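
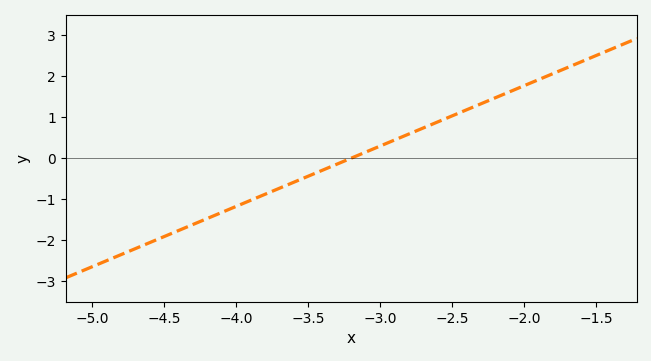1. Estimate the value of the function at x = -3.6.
-0.6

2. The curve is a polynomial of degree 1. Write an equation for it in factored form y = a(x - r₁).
y = 1.47(x + 3.2)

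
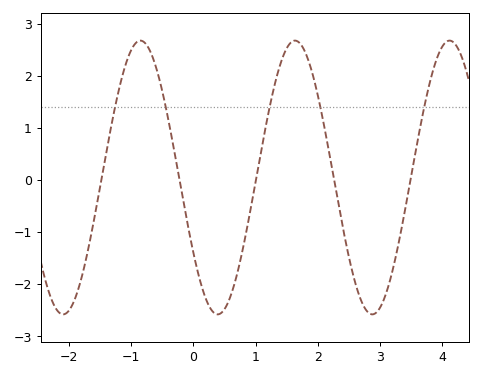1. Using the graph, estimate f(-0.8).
2.7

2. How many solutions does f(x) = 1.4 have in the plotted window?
5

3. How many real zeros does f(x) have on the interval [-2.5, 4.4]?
5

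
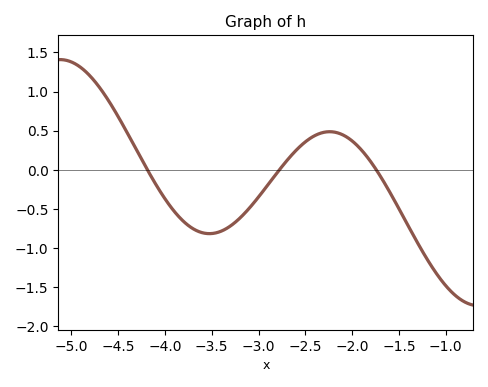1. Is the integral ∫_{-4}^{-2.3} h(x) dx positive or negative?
negative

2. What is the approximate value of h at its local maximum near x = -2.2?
0.5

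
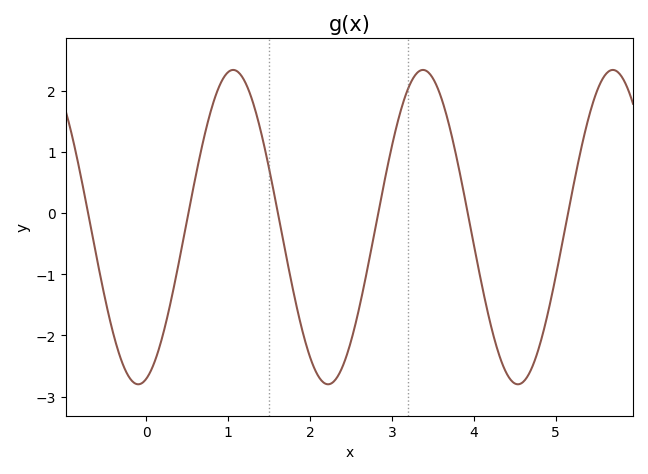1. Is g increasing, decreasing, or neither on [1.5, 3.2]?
neither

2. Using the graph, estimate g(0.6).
0.593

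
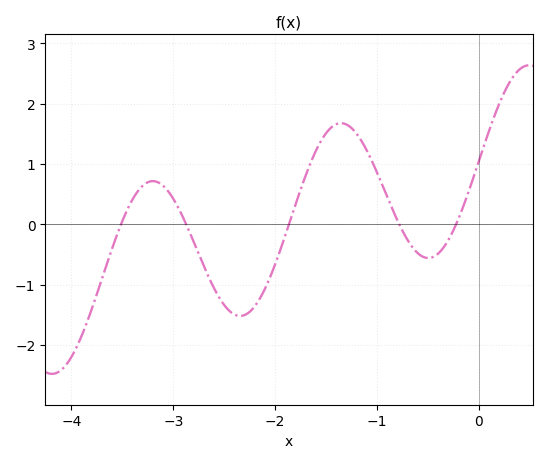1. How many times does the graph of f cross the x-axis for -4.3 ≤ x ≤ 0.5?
5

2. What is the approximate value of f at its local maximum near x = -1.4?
1.7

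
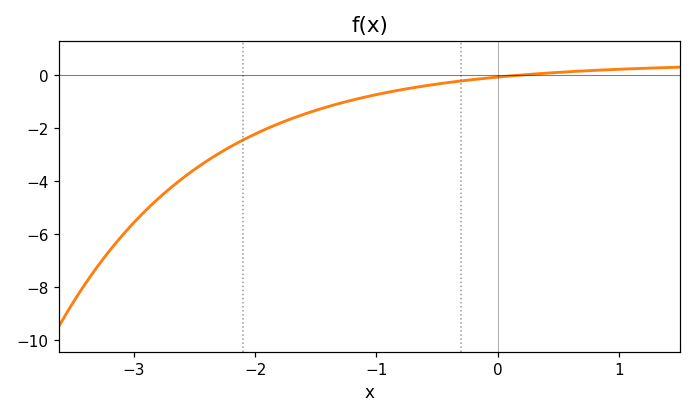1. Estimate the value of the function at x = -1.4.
-1.2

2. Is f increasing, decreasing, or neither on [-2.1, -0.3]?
increasing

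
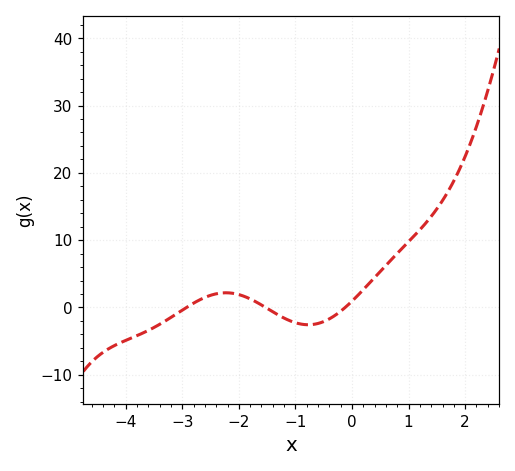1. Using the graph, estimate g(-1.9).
1.64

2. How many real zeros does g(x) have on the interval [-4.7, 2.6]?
3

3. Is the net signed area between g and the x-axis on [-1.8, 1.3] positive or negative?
positive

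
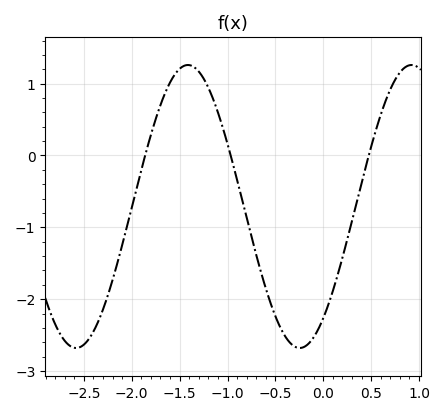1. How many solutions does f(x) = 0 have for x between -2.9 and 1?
3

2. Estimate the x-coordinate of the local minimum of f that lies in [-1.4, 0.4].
-0.246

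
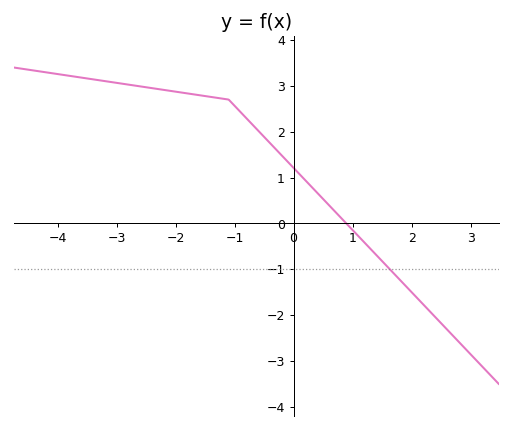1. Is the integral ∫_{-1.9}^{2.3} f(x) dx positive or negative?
positive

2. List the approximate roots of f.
0.8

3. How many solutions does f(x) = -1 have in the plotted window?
1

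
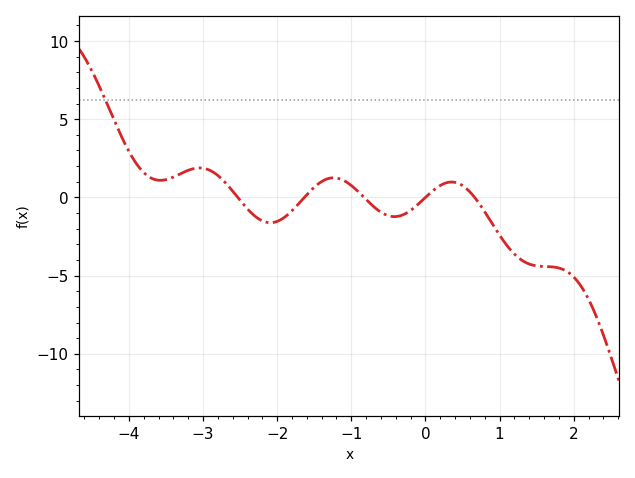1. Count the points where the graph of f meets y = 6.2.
1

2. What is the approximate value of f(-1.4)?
1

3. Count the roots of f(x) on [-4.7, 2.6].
5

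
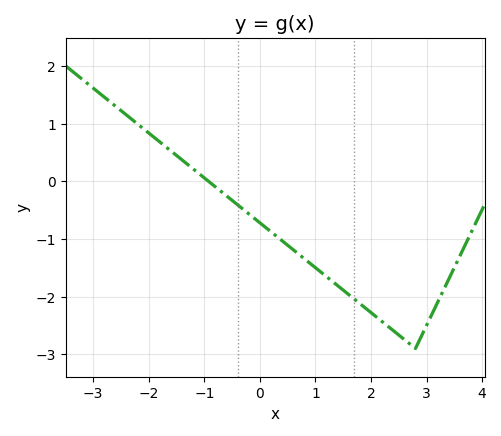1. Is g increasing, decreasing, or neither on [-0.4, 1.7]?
decreasing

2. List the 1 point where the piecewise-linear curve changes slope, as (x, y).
(2.8, -2.9)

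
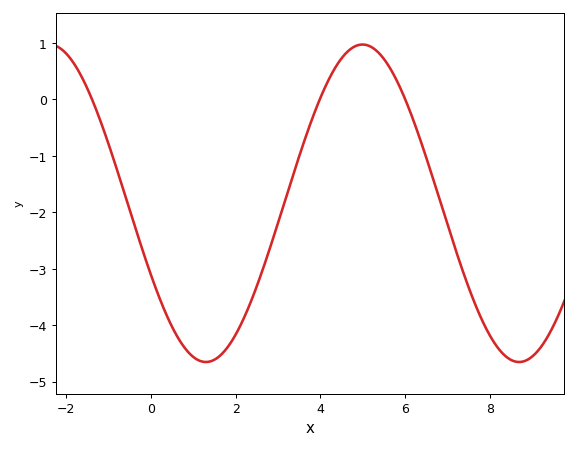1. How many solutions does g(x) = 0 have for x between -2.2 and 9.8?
3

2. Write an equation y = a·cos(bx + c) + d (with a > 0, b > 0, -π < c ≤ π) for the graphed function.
y = 2.81cos(0.85x + 2.04) - 1.84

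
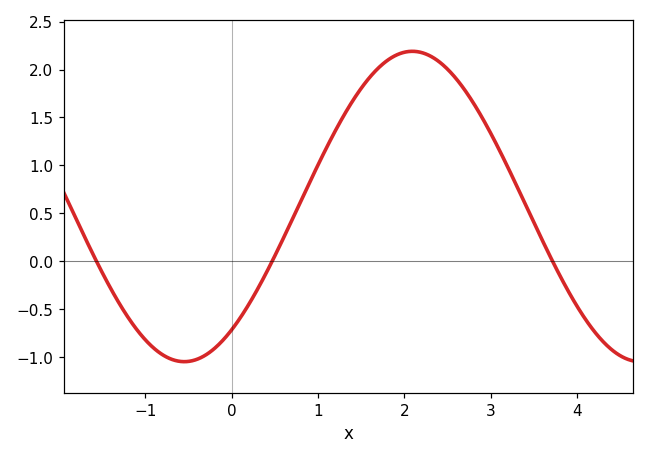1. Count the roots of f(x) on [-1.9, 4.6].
3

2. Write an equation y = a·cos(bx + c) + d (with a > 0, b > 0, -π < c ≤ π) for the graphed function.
y = 1.62cos(1.19x - 2.49) + 0.57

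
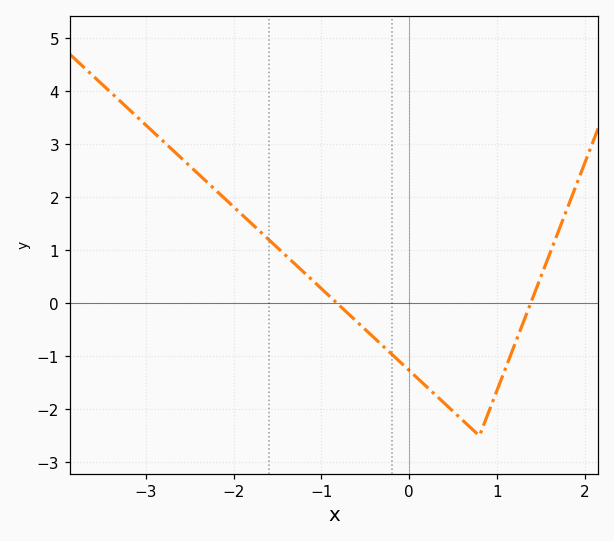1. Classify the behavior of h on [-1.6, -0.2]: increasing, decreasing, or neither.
decreasing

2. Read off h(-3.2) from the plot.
3.7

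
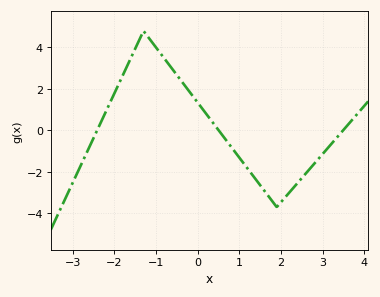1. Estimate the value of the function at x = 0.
1.4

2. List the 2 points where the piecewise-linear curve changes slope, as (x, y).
(-1.3, 4.8); (1.9, -3.7)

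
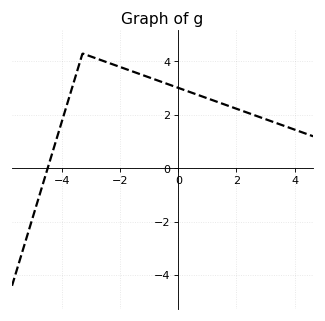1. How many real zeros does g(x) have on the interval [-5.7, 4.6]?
1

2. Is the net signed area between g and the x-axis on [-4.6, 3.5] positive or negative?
positive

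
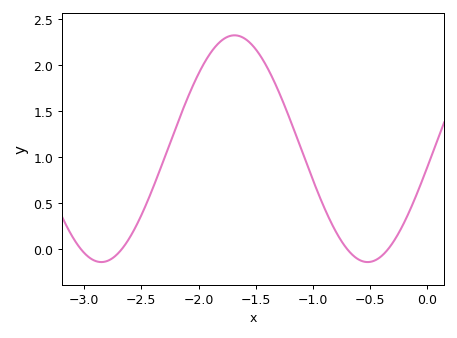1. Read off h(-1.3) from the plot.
1.7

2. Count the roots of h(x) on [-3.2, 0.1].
4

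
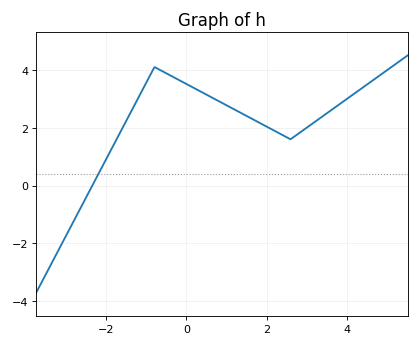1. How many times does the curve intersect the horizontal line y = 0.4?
1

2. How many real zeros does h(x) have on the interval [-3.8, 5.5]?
1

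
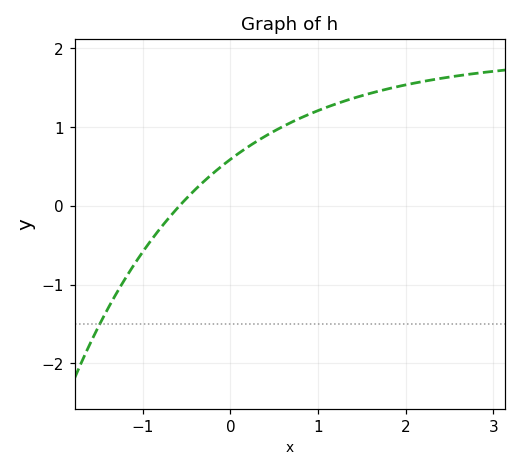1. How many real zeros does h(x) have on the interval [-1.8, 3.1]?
1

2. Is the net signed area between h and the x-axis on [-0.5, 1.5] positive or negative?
positive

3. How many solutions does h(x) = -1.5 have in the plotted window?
1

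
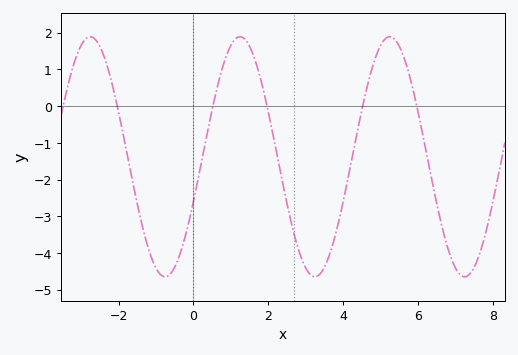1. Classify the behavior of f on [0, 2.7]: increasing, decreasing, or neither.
neither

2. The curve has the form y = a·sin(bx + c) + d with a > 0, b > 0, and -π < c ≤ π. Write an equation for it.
y = 3.27sin(1.57x - 0.382) - 1.38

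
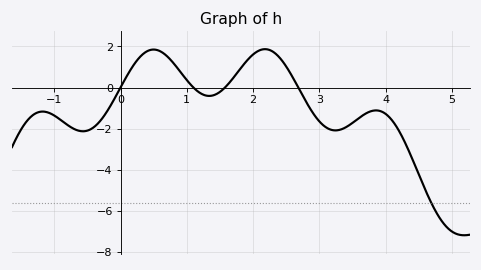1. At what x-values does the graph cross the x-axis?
0, 1.1, 1.58, 2.68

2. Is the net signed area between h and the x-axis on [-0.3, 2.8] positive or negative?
positive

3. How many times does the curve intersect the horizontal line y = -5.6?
1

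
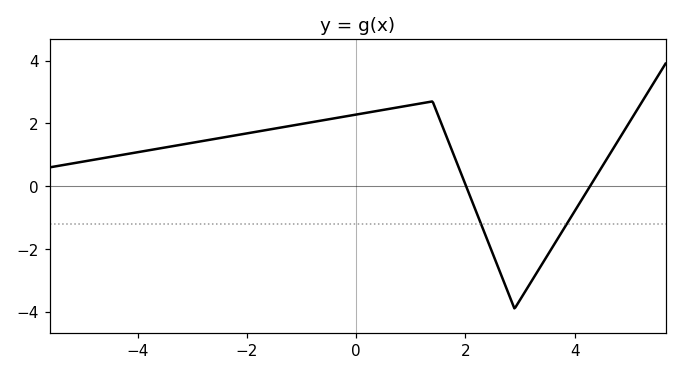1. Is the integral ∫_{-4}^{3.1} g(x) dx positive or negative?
positive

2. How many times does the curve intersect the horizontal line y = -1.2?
2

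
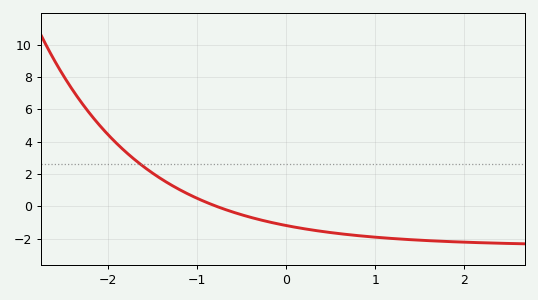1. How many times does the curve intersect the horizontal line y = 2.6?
1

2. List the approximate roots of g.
-0.782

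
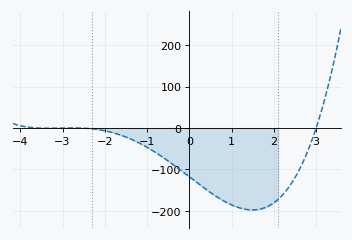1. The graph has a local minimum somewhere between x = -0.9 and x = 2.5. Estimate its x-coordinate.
1.49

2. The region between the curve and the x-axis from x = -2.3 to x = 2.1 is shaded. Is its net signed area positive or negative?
negative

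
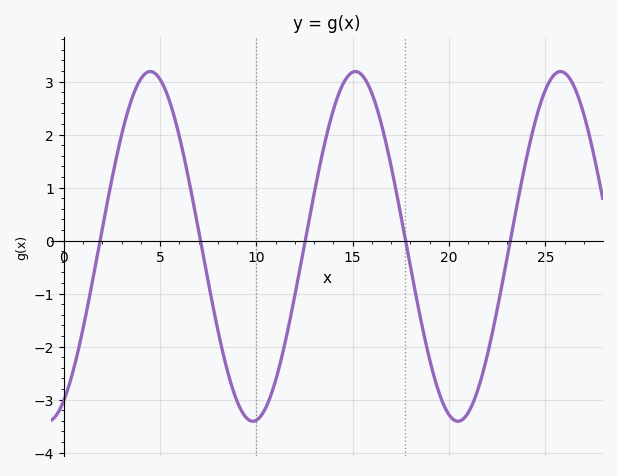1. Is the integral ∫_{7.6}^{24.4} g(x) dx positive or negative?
negative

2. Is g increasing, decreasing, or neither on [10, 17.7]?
neither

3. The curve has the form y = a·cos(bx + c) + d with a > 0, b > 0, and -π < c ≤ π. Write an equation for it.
y = 3.3cos(0.59x - 2.65) - 0.11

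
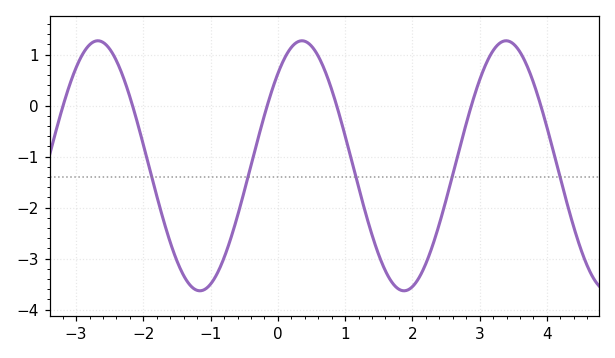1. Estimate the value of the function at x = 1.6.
-3.24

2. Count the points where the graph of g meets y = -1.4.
5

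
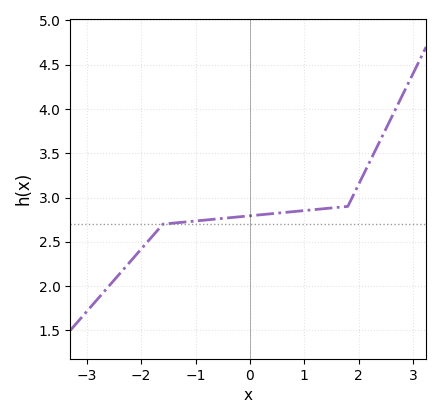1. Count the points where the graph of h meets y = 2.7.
1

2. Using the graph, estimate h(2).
3.15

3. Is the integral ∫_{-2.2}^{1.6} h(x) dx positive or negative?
positive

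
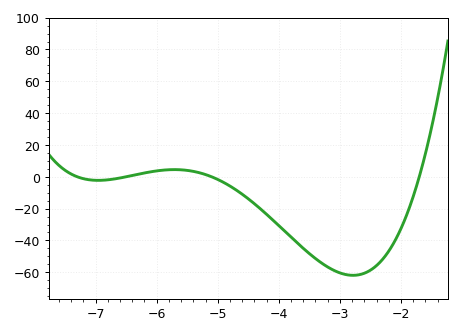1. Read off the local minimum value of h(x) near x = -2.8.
-62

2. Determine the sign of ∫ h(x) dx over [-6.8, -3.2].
negative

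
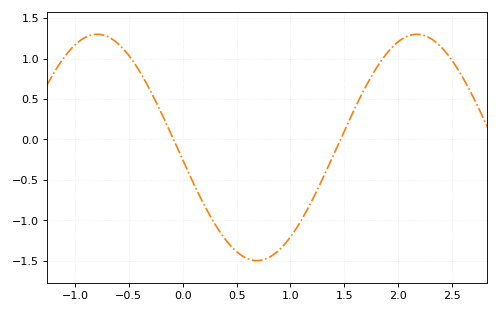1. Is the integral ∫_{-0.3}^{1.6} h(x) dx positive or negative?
negative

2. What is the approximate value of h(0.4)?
-1.25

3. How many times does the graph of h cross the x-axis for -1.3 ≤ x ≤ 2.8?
2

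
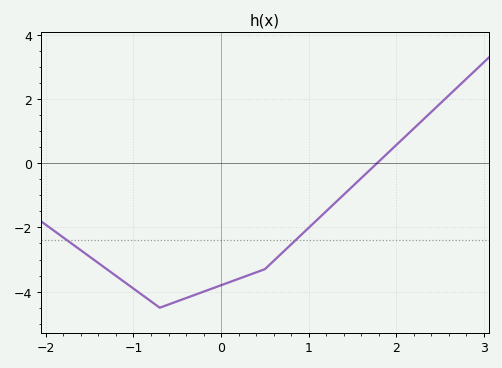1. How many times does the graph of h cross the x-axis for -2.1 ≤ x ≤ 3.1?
1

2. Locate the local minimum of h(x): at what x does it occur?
-0.7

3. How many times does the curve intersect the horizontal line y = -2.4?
2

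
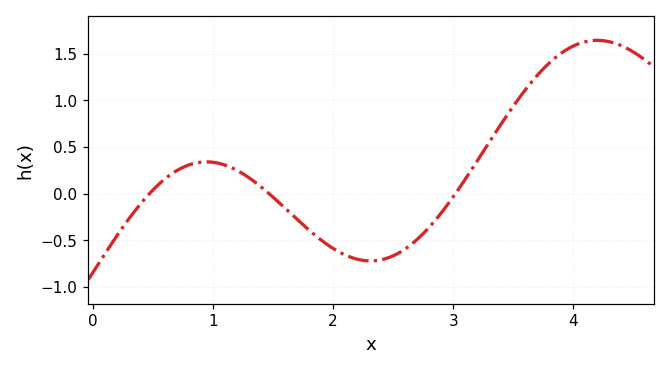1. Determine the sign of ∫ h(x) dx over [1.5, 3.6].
negative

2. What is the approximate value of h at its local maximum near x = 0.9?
0.35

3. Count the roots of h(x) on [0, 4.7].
3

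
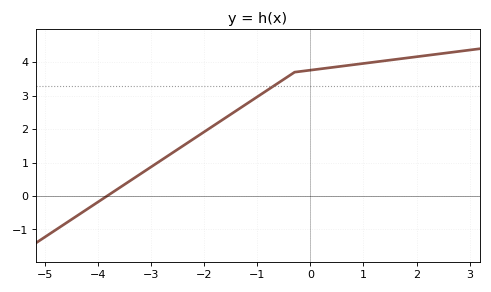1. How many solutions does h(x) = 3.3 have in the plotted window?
1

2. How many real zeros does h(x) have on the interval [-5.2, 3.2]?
1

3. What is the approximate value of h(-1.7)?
2.23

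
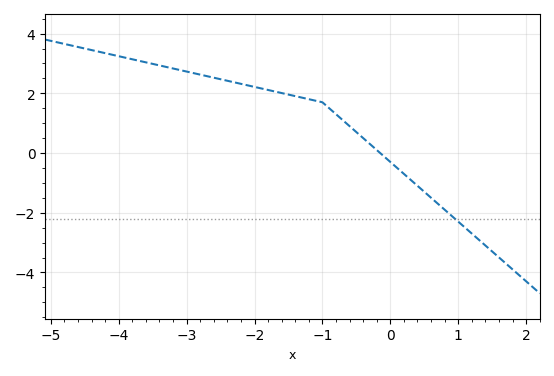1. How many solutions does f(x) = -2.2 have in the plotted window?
1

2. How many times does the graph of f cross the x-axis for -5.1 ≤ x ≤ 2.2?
1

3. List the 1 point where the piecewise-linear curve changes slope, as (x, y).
(-1, 1.7)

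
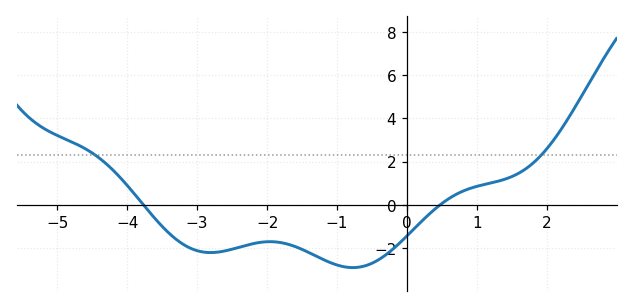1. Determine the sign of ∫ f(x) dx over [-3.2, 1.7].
negative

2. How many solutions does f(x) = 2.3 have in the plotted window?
2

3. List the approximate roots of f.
-3.77, 0.471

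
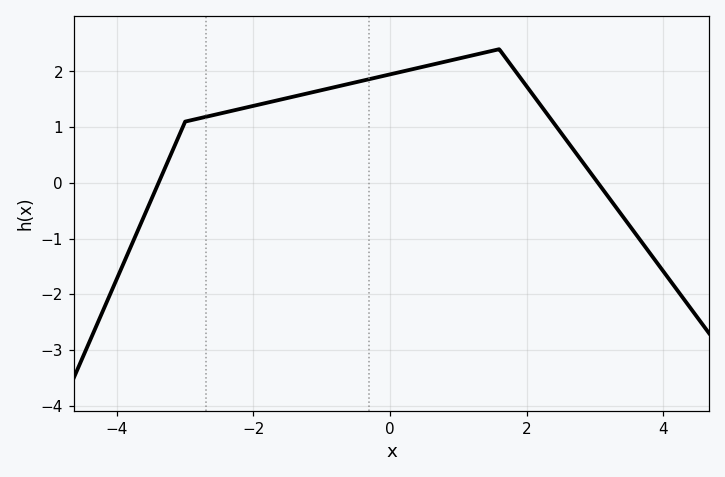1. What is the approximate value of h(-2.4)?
1.3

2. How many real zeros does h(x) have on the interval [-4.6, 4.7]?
2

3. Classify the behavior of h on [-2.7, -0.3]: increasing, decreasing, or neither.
increasing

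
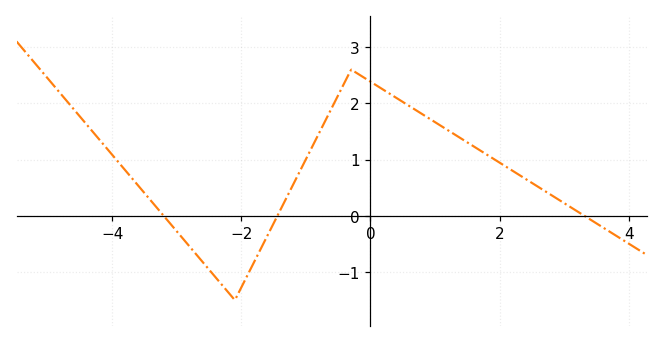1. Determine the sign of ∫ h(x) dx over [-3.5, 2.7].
positive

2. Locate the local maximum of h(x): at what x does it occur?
-0.301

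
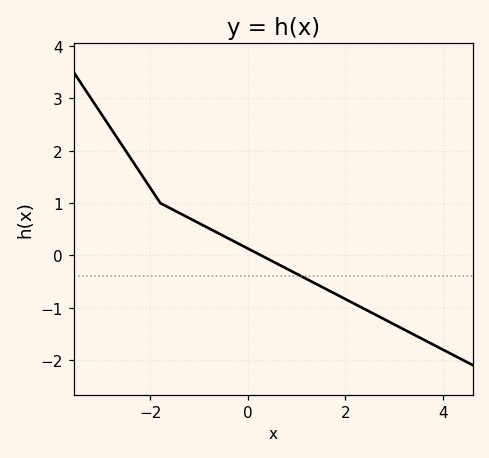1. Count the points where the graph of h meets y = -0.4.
1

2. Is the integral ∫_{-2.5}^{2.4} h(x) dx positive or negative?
positive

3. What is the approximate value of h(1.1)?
-0.399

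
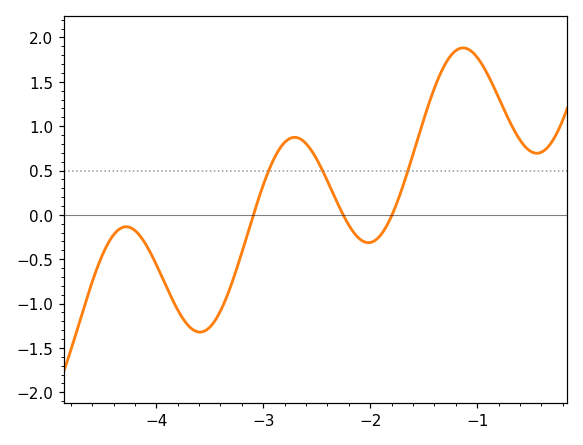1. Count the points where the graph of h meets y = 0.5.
3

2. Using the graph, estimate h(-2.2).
-0.116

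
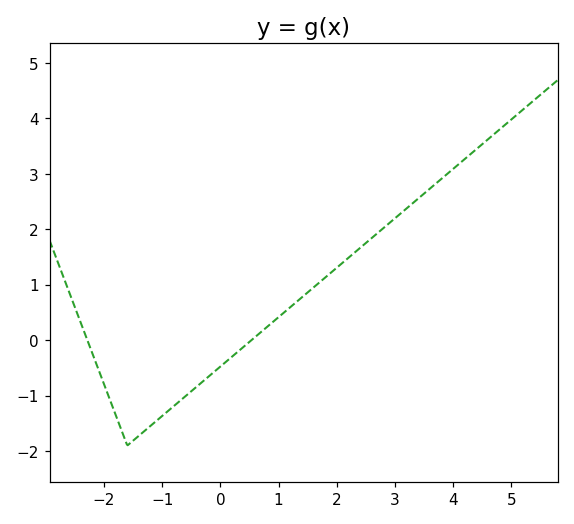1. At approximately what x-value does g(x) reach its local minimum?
-1.6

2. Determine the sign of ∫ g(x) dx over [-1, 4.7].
positive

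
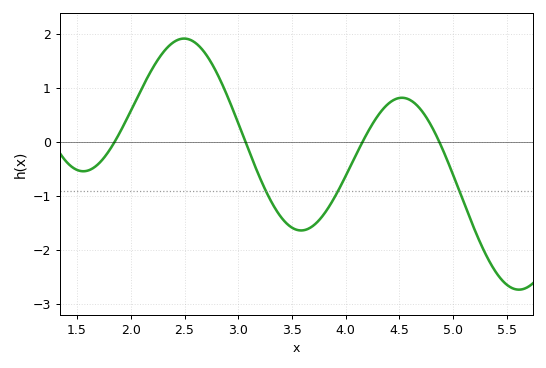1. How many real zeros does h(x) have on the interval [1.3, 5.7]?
4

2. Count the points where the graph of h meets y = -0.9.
3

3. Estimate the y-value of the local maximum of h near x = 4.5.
0.82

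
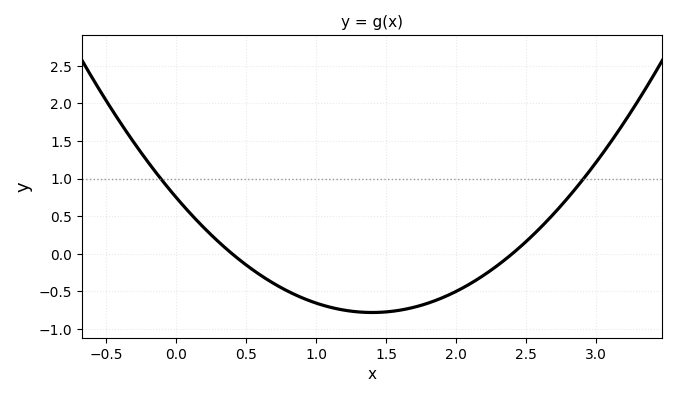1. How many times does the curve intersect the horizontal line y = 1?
2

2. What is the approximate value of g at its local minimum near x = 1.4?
-0.78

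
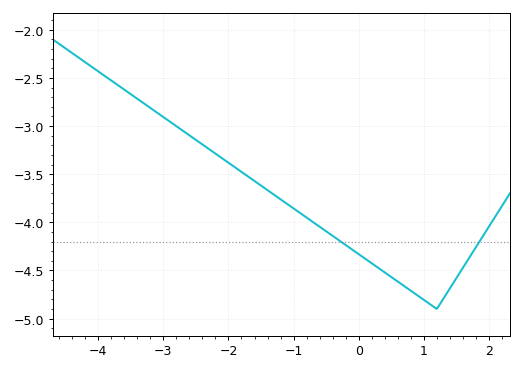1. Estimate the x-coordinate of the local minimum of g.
1.2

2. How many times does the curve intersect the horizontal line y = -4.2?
2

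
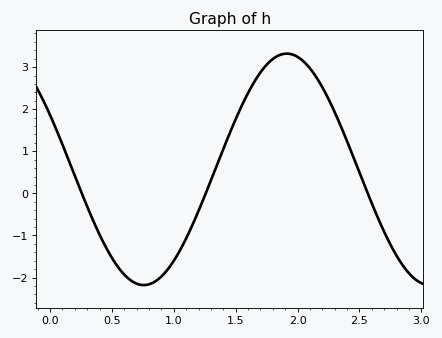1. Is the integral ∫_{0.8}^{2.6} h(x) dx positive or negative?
positive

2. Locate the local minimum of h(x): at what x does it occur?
0.75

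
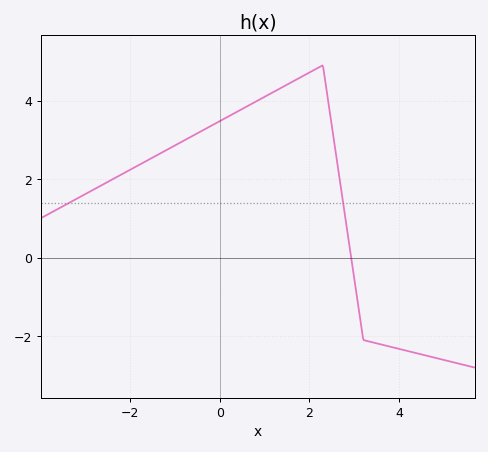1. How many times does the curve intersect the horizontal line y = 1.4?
2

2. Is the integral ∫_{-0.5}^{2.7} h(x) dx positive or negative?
positive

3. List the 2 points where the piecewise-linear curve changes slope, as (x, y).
(2.3, 4.9); (3.2, -2.1)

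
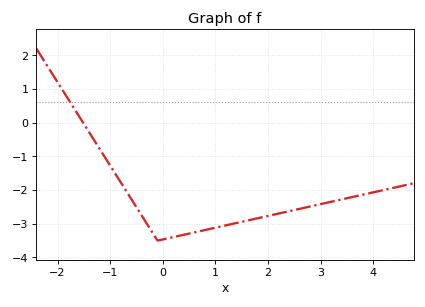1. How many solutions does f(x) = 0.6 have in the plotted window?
1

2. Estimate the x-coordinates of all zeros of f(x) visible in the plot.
-1.51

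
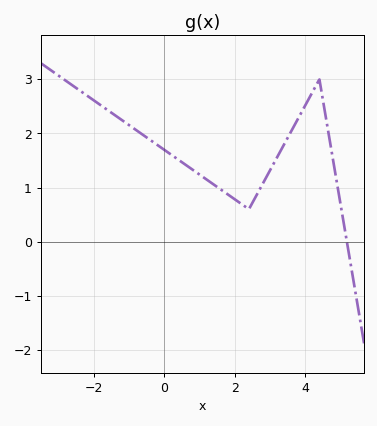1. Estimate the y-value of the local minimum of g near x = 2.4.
0.6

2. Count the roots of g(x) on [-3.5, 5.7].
1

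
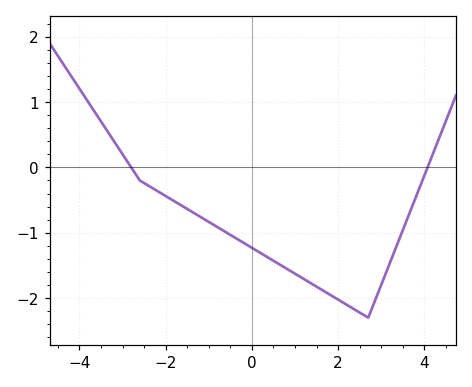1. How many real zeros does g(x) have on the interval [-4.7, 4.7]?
2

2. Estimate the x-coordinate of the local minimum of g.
2.6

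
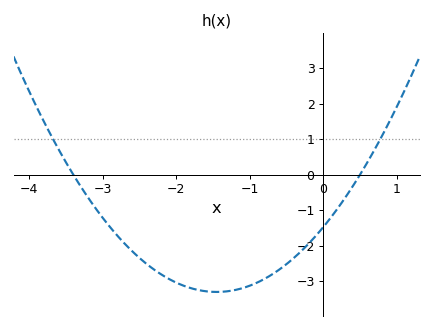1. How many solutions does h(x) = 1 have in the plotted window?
2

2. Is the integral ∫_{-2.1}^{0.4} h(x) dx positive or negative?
negative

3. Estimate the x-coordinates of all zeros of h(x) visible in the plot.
-3.4, 0.5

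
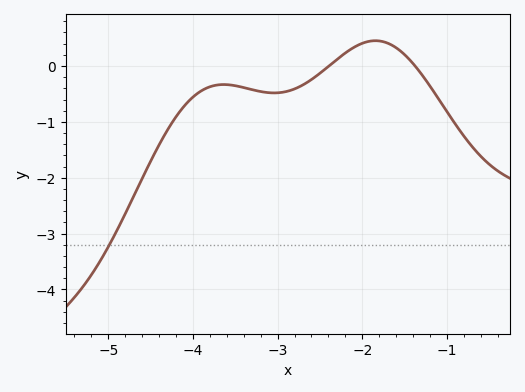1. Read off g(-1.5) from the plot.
0.203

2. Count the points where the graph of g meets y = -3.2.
1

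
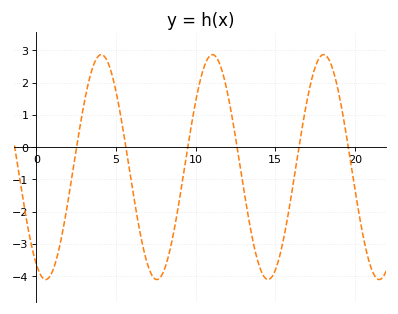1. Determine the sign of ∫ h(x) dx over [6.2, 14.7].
negative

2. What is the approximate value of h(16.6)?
0.32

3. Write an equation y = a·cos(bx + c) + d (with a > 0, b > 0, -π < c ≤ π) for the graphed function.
y = 3.49cos(0.9x + 2.61) - 0.62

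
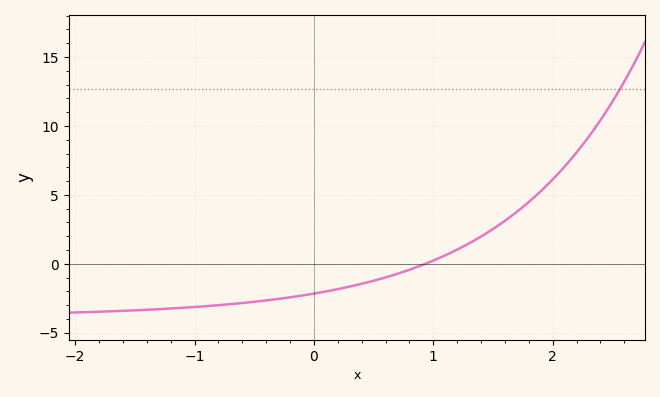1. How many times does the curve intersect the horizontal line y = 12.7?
1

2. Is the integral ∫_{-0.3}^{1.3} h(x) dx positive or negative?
negative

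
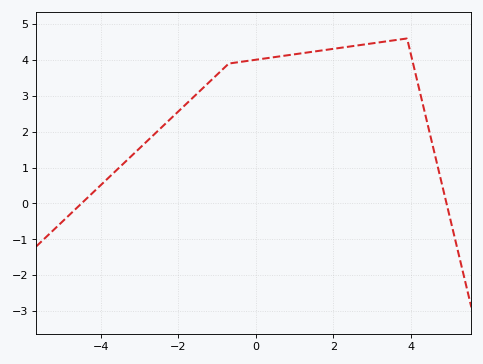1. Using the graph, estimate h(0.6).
4.1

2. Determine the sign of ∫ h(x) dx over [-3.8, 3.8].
positive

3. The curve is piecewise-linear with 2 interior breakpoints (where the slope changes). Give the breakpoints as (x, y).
(-0.7, 3.9); (3.9, 4.6)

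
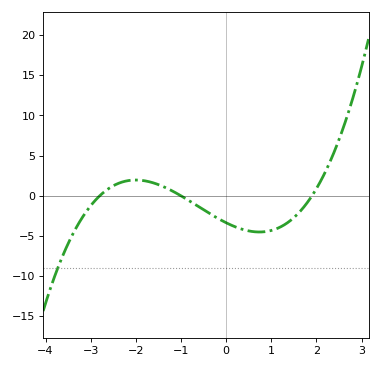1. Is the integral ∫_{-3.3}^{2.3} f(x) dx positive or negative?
negative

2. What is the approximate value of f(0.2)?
-3.86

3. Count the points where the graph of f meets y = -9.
1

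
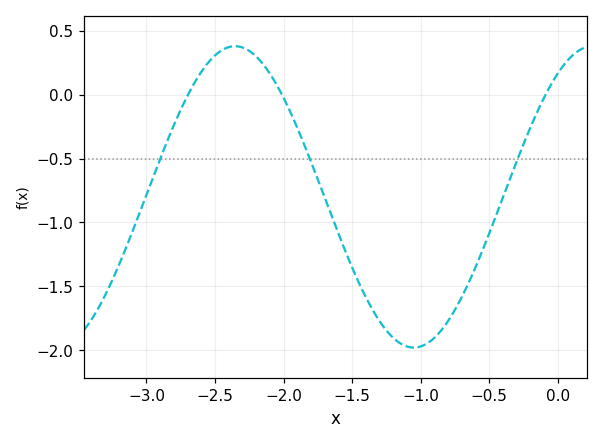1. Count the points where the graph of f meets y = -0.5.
3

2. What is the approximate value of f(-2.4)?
0.373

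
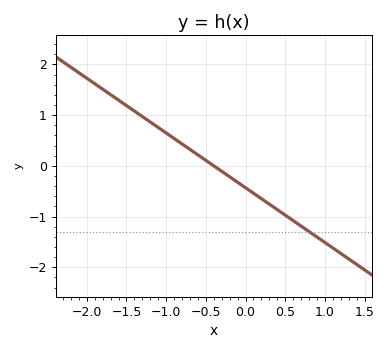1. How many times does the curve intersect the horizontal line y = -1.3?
1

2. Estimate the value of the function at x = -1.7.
1.4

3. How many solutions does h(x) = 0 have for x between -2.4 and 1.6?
1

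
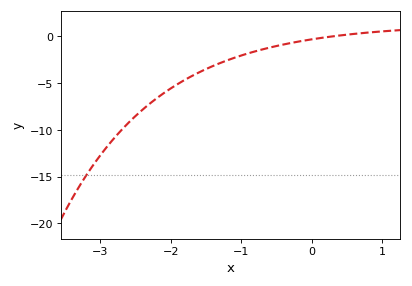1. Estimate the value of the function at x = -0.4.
-1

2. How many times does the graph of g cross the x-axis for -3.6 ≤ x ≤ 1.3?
1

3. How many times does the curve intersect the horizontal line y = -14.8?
1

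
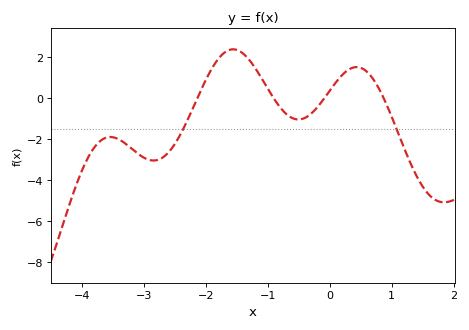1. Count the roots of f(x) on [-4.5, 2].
4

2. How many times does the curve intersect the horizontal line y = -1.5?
2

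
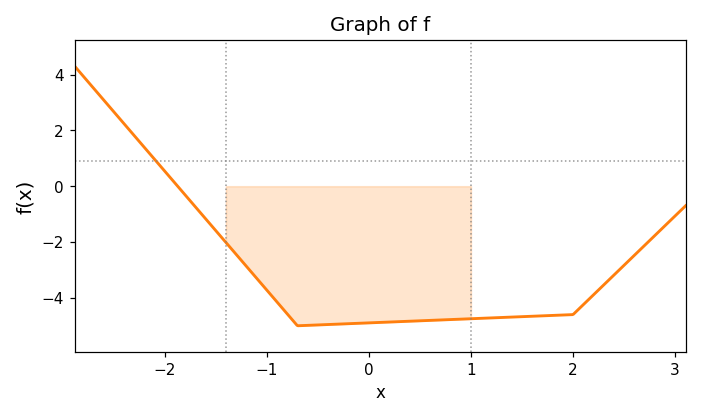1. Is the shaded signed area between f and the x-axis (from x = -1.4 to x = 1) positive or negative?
negative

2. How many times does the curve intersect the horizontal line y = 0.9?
1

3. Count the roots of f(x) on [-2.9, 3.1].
1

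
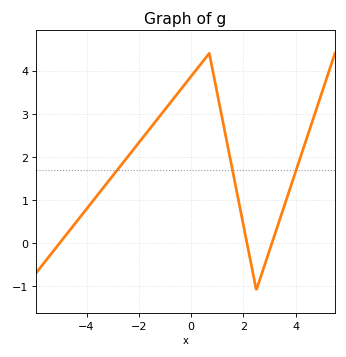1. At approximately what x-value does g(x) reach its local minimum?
2.5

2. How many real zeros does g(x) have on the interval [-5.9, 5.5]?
3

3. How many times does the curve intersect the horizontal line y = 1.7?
3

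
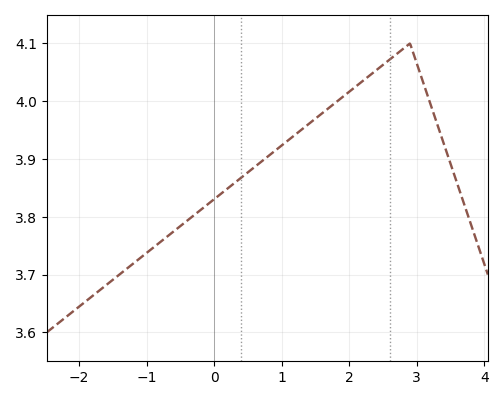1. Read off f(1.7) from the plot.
3.99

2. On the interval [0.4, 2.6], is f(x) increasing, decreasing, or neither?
increasing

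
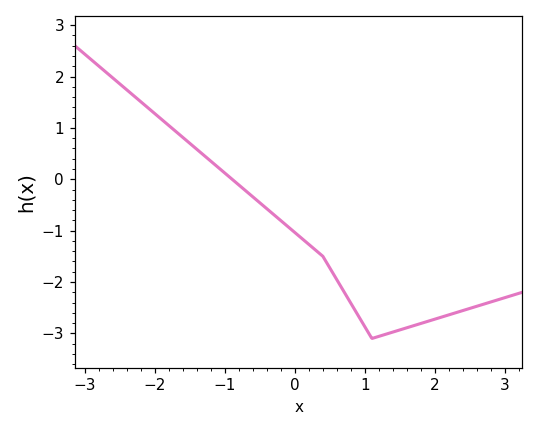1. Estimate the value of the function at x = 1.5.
-2.9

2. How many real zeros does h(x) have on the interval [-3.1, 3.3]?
1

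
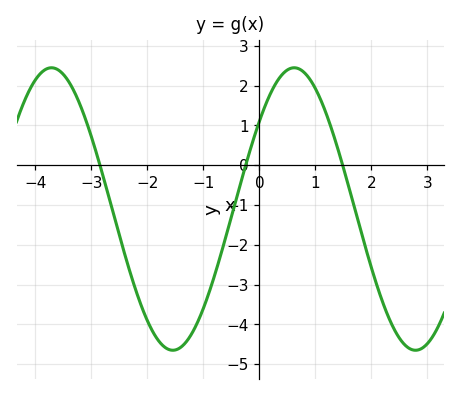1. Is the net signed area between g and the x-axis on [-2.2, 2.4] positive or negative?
negative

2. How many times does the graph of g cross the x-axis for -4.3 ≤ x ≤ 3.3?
3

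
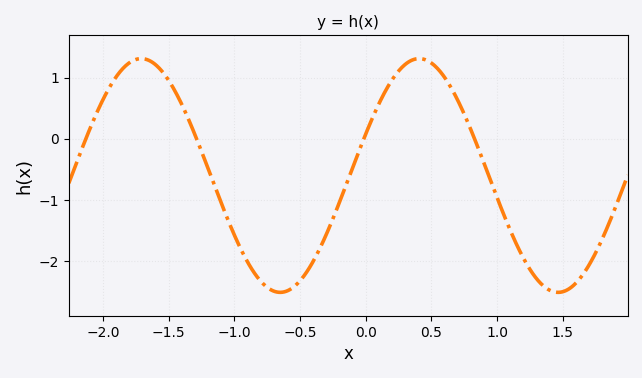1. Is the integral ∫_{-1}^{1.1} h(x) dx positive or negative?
negative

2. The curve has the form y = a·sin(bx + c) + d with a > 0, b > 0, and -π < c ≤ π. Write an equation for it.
y = 1.91sin(2.97x + 0.36) - 0.6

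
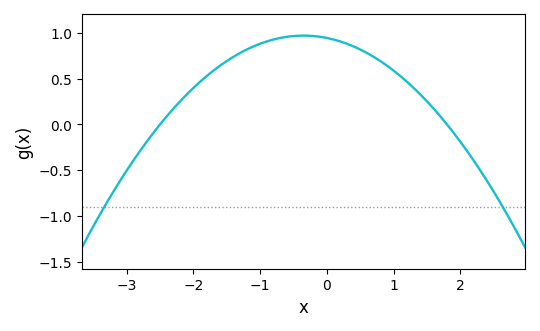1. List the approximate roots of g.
-2.5, 1.8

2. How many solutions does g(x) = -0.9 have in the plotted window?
2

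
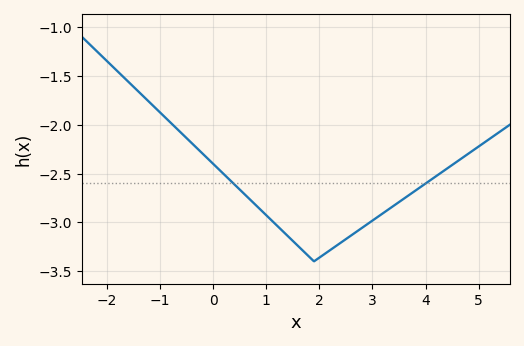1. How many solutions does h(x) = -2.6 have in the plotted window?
2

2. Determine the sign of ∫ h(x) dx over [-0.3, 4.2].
negative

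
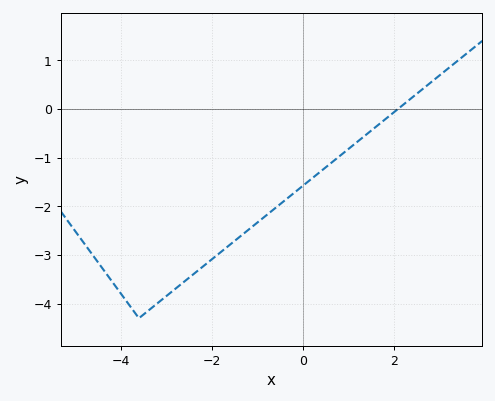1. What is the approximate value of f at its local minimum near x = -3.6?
-4.3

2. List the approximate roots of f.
2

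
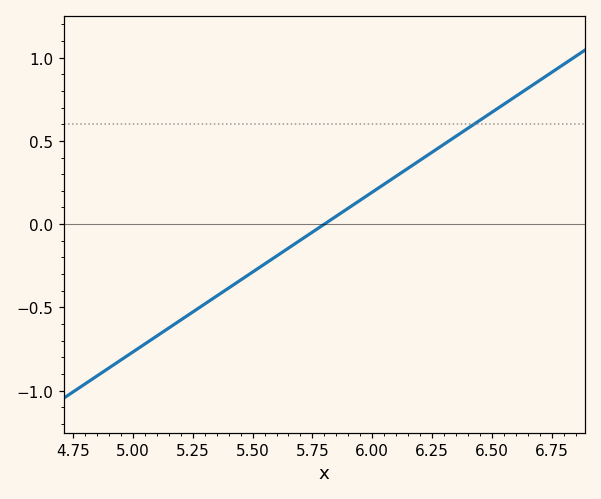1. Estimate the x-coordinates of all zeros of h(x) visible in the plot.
5.8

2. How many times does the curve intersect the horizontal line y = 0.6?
1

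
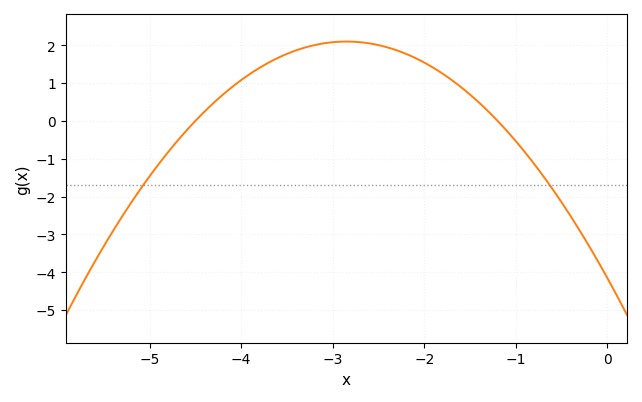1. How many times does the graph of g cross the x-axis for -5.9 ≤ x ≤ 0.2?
2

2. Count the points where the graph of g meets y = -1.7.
2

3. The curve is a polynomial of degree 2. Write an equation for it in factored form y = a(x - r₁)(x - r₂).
y = -0.77(x + 4.5)(x + 1.2)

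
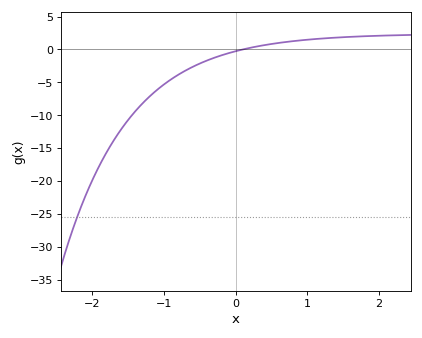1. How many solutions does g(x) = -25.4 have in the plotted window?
1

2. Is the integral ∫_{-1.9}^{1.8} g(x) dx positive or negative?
negative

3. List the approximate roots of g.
0.1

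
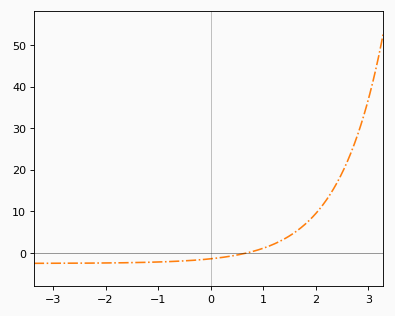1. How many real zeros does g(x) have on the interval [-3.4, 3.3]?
1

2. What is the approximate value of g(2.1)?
11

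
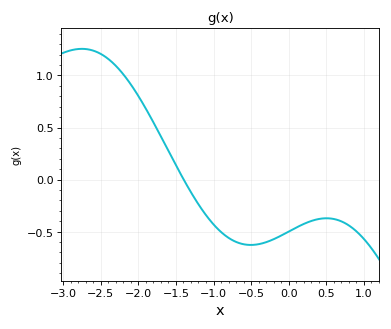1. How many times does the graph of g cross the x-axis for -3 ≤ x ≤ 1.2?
1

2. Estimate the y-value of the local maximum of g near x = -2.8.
1.25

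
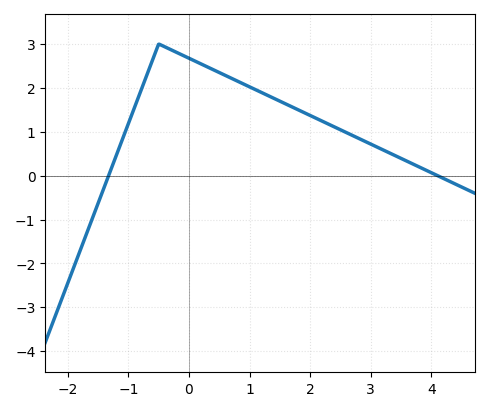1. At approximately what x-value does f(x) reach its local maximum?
-0.5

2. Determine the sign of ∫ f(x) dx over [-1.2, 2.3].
positive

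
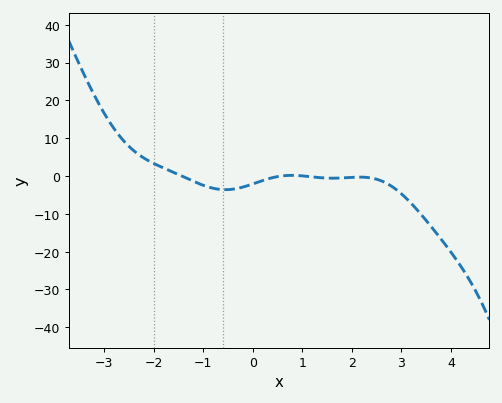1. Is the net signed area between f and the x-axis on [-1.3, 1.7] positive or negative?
negative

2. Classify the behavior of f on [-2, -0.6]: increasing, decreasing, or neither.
decreasing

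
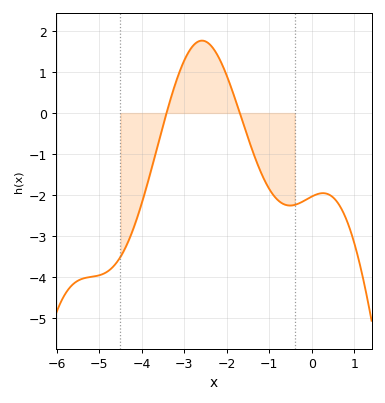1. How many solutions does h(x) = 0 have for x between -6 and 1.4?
2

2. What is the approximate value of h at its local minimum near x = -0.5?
-2.3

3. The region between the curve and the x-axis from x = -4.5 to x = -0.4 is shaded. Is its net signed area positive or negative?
negative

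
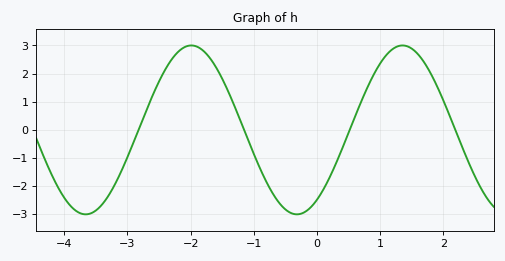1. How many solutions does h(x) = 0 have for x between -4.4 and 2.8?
4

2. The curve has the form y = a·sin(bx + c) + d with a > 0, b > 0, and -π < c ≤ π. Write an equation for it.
y = 3.01sin(1.88x - 0.972) - 0.01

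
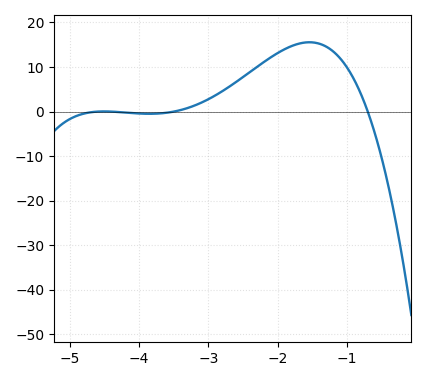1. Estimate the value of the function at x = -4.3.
0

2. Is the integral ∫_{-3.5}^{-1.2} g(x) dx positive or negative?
positive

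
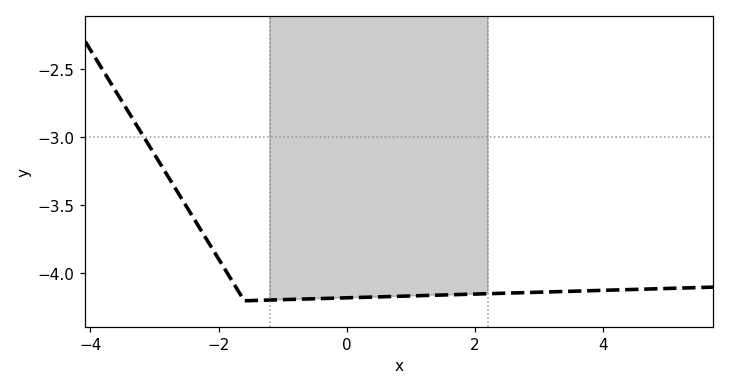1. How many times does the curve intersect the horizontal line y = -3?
1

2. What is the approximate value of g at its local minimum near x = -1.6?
-4.2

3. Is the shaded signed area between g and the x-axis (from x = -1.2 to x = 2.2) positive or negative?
negative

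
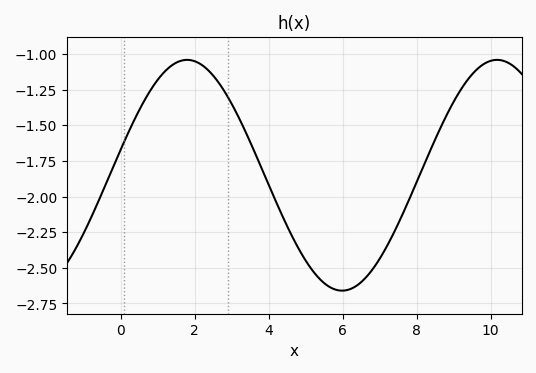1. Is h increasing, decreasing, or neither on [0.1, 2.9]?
neither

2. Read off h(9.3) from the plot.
-1.21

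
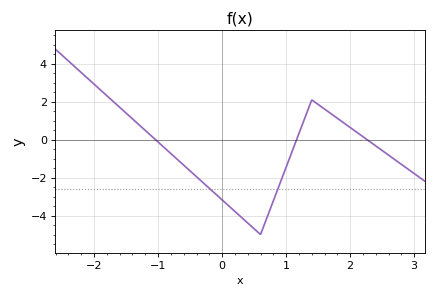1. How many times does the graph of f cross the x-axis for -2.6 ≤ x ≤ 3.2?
3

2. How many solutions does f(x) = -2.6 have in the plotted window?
2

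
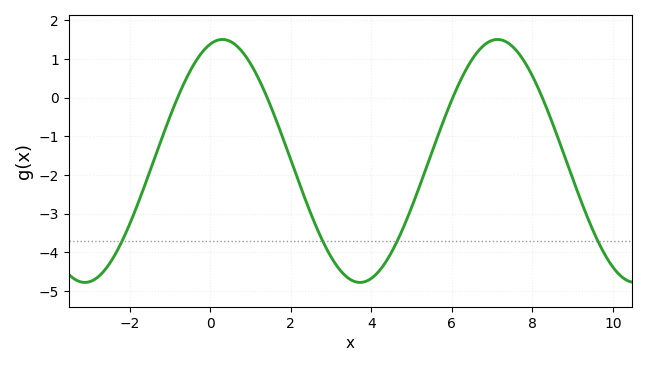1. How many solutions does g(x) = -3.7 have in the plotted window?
4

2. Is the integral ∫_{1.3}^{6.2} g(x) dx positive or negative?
negative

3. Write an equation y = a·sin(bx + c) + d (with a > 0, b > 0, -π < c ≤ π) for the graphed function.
y = 3.14sin(0.92x + 1.3) - 1.64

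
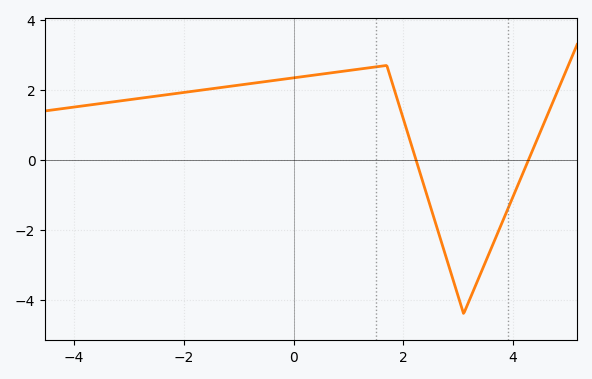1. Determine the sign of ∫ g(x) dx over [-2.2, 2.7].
positive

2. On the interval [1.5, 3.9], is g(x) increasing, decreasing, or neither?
neither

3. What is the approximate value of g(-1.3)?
2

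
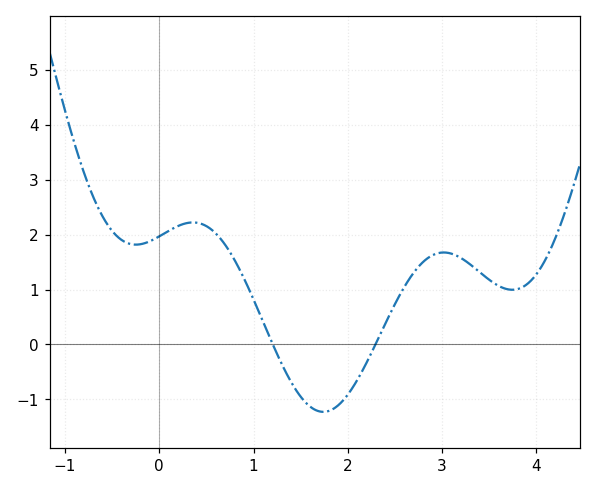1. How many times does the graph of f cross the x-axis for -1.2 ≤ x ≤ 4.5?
2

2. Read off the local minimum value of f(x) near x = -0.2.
1.8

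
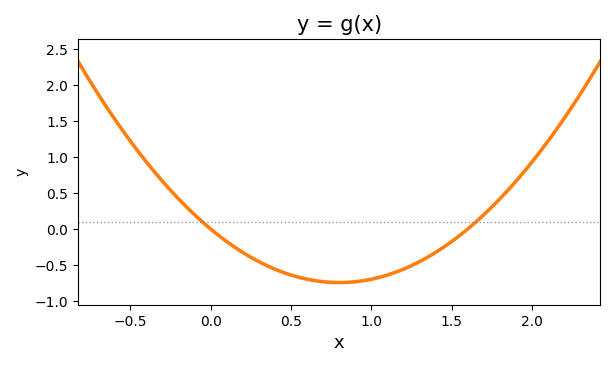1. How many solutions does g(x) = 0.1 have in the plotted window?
2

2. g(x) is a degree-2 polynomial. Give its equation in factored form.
y = 1.16(x - 0)(x - 1.6)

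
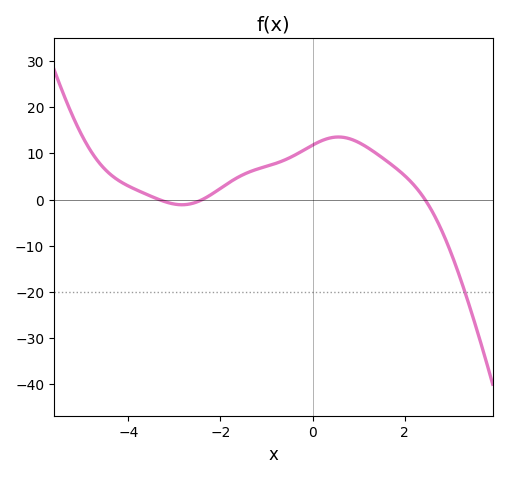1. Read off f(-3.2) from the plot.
-0.479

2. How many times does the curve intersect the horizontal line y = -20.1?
1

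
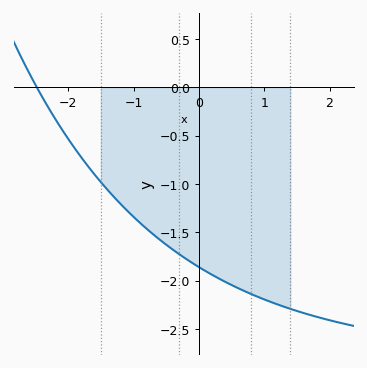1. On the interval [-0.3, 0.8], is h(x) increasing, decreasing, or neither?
decreasing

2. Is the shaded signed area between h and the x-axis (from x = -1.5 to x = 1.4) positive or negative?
negative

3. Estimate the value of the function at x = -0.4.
-1.68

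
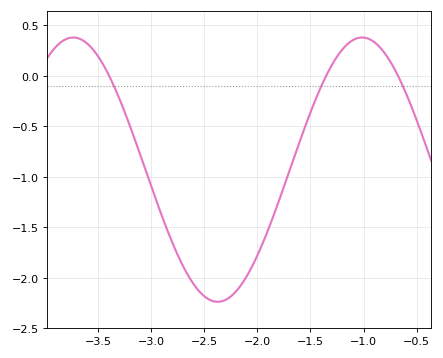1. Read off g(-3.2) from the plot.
-0.496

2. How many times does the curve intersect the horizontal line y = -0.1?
3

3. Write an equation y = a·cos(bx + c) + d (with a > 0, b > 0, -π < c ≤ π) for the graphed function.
y = 1.31cos(2.31x + 2.34) - 0.93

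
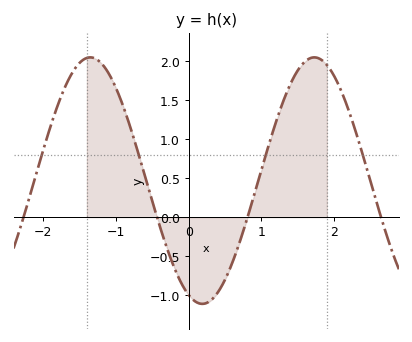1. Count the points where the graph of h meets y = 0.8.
4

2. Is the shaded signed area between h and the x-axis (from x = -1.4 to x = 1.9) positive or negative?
positive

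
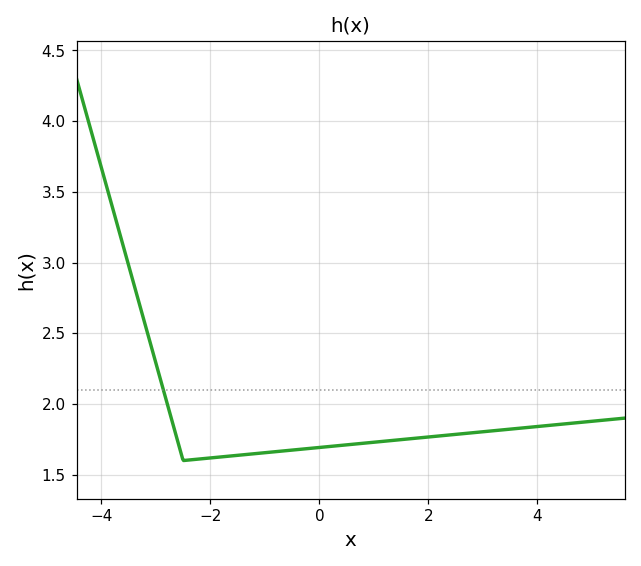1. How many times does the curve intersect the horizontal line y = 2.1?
1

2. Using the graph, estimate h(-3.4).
2.84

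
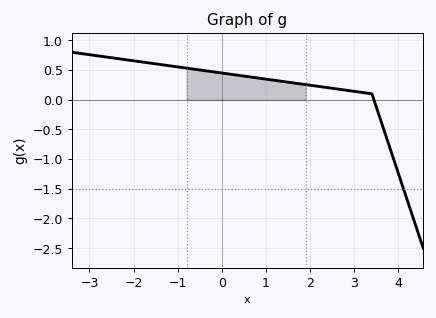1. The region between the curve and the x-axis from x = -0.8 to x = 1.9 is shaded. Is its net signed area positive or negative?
positive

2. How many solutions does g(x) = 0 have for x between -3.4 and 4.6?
1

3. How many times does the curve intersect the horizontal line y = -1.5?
1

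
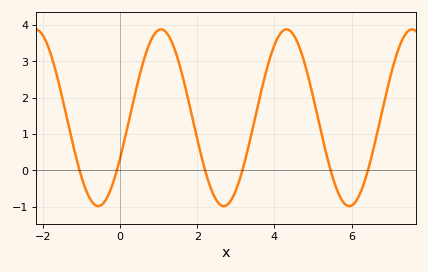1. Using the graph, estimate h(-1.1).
0.184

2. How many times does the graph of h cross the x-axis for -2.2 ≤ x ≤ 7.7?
6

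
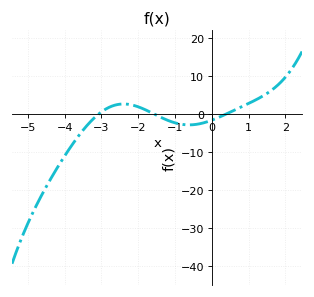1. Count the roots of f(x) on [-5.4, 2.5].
3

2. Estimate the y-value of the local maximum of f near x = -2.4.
2.72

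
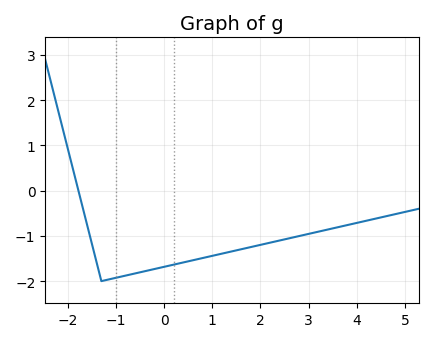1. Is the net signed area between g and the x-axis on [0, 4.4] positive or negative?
negative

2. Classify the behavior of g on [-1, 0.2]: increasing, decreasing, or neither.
increasing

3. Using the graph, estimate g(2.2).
-1.1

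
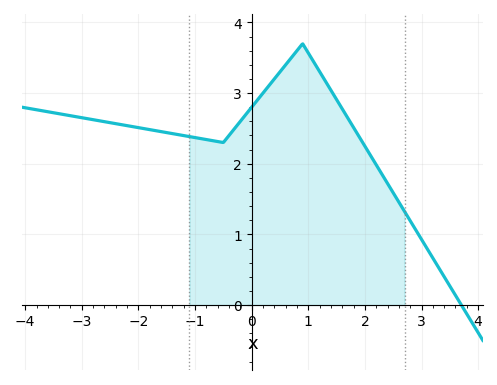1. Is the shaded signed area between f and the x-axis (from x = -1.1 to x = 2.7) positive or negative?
positive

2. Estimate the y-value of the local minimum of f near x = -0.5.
2.3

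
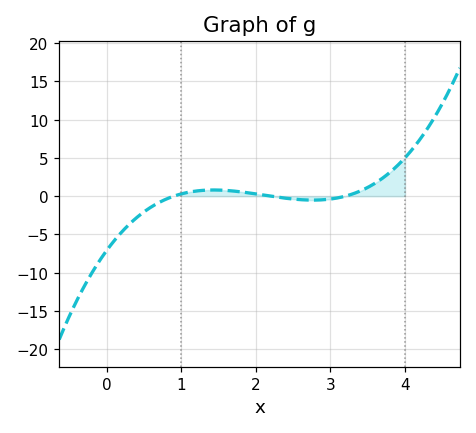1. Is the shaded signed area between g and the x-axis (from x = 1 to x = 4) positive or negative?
positive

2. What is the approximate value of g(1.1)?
0.5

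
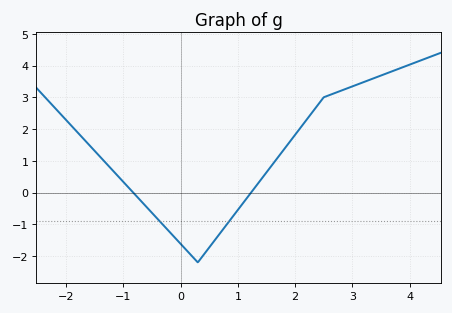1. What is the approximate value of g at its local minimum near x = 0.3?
-2.2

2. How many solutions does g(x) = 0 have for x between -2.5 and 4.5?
2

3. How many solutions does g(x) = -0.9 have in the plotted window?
2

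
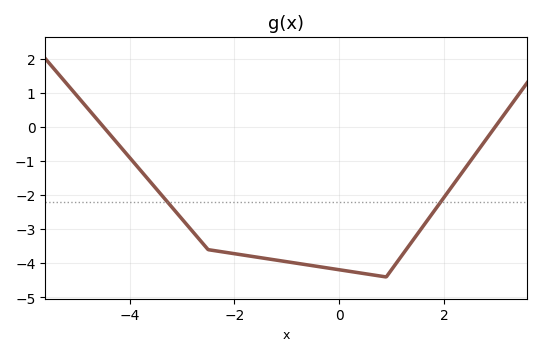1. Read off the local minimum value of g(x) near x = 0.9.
-4.4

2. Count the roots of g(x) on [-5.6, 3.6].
2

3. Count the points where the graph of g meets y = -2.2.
2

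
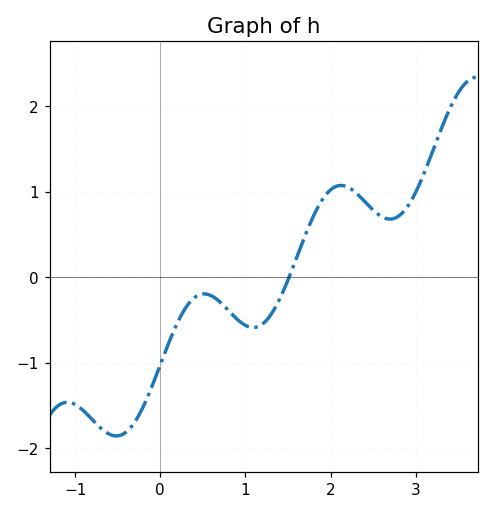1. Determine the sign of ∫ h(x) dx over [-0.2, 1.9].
negative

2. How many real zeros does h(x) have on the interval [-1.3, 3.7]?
1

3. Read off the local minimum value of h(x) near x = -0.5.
-1.9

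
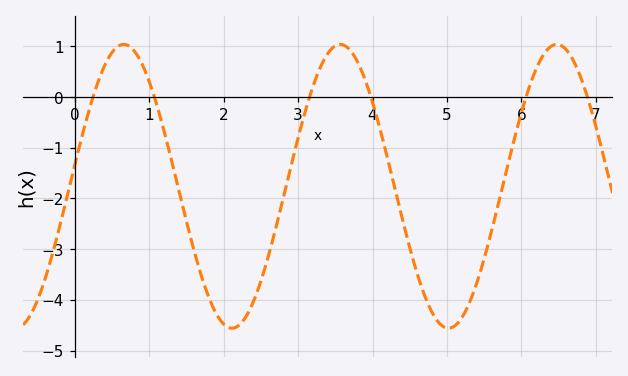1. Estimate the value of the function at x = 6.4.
1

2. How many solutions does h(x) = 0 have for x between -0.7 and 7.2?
6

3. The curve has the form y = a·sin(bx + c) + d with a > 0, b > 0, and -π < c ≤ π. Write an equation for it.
y = 2.8sin(2.2x + 0.15) - 1.76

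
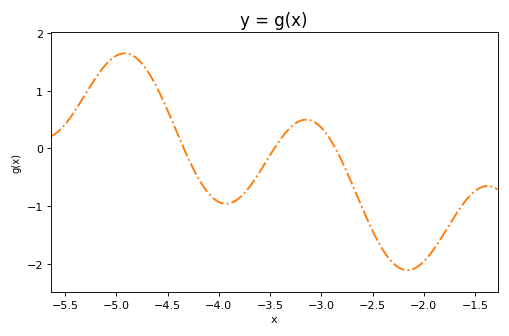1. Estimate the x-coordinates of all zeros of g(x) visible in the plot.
-4.3, -3.5, -2.9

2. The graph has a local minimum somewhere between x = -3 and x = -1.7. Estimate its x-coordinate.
-2.2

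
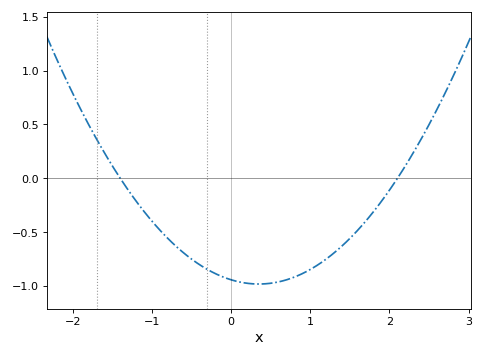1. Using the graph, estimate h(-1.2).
-0.211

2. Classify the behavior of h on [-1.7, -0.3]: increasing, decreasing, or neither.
decreasing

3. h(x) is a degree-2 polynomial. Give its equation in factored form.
y = 0.32(x + 1.4)(x - 2.1)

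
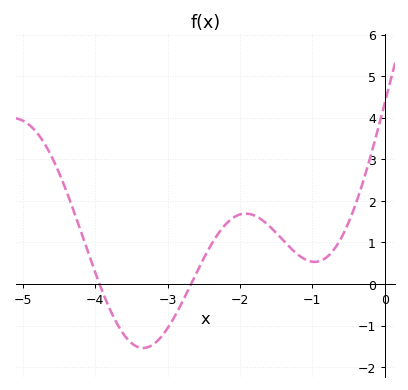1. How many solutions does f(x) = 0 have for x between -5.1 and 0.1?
2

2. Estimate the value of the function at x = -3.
-1.06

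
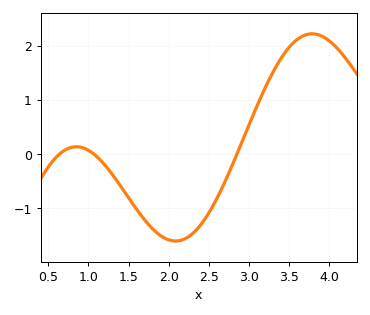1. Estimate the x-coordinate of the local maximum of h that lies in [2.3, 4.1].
3.8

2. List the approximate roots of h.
0.6, 1.1, 2.8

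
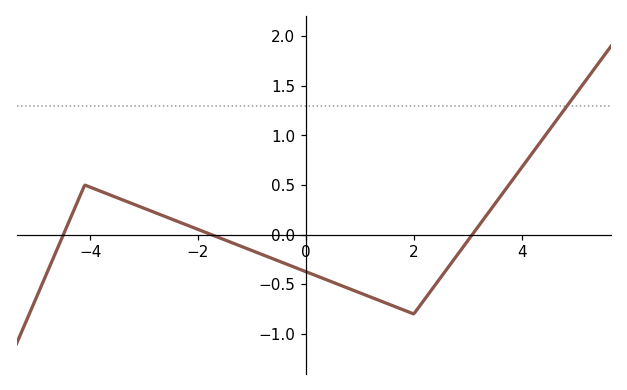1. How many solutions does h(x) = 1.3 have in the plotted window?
1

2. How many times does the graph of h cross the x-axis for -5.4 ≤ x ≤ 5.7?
3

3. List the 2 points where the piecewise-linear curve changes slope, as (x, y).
(-4.1, 0.5); (2, -0.8)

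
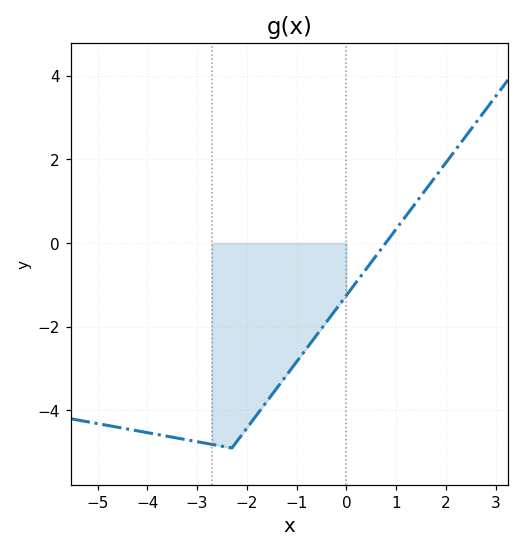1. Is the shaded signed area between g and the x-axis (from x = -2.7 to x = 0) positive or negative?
negative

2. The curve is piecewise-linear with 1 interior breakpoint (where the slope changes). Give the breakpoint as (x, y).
(-2.3, -4.9)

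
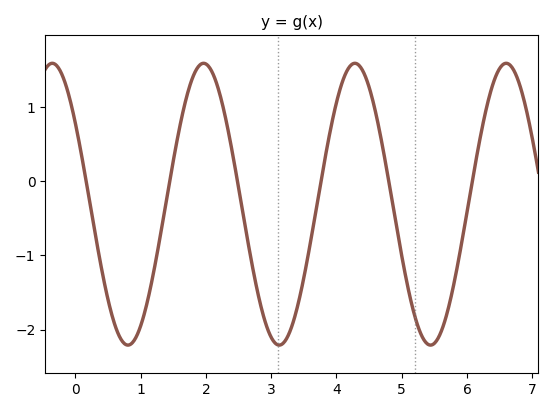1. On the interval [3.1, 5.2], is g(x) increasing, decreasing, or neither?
neither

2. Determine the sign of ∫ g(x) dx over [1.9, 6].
negative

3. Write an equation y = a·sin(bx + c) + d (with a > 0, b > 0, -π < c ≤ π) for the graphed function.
y = 1.9sin(2.7x + 2.5) - 0.31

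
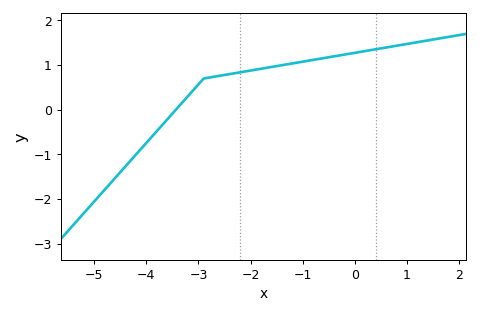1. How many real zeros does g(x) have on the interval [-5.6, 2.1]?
1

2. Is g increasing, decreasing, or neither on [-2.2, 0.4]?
increasing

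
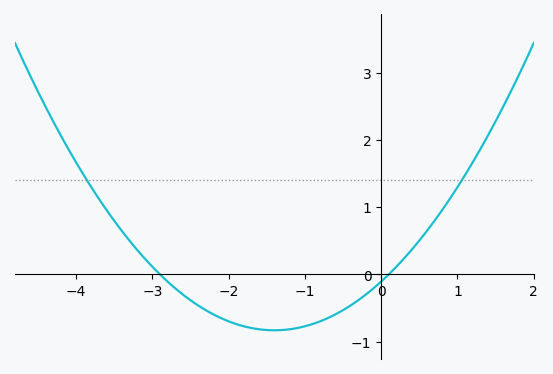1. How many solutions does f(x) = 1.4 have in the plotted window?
2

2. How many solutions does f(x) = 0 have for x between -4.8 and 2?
2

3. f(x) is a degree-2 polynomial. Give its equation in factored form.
y = 0.37(x + 2.9)(x - 0.1)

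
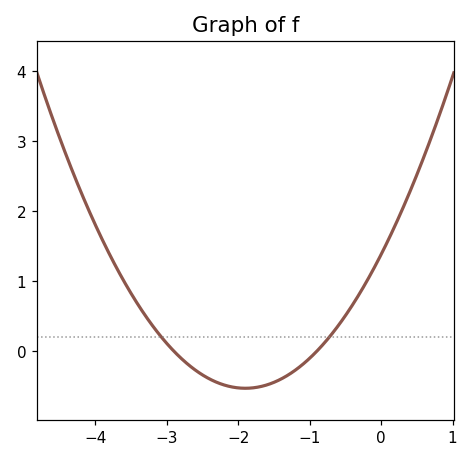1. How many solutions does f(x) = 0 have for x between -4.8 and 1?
2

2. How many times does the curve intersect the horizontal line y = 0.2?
2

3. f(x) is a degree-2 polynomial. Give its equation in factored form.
y = 0.53(x + 2.9)(x + 0.9)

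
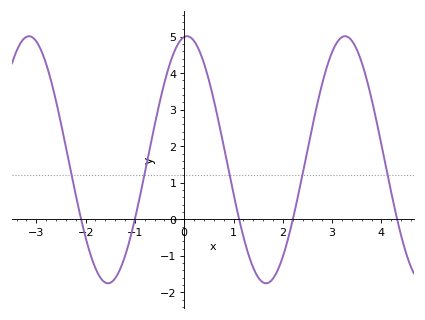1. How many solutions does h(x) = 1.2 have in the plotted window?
5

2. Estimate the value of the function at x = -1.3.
-1.36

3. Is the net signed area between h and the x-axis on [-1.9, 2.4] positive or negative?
positive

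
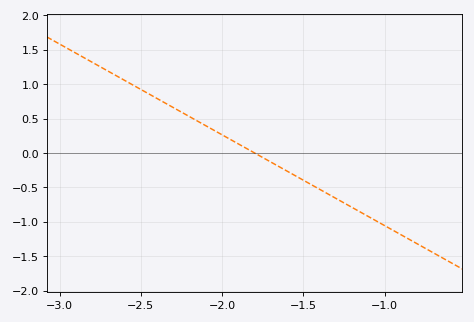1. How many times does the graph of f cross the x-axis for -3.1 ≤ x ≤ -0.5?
1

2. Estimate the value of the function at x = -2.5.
0.9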